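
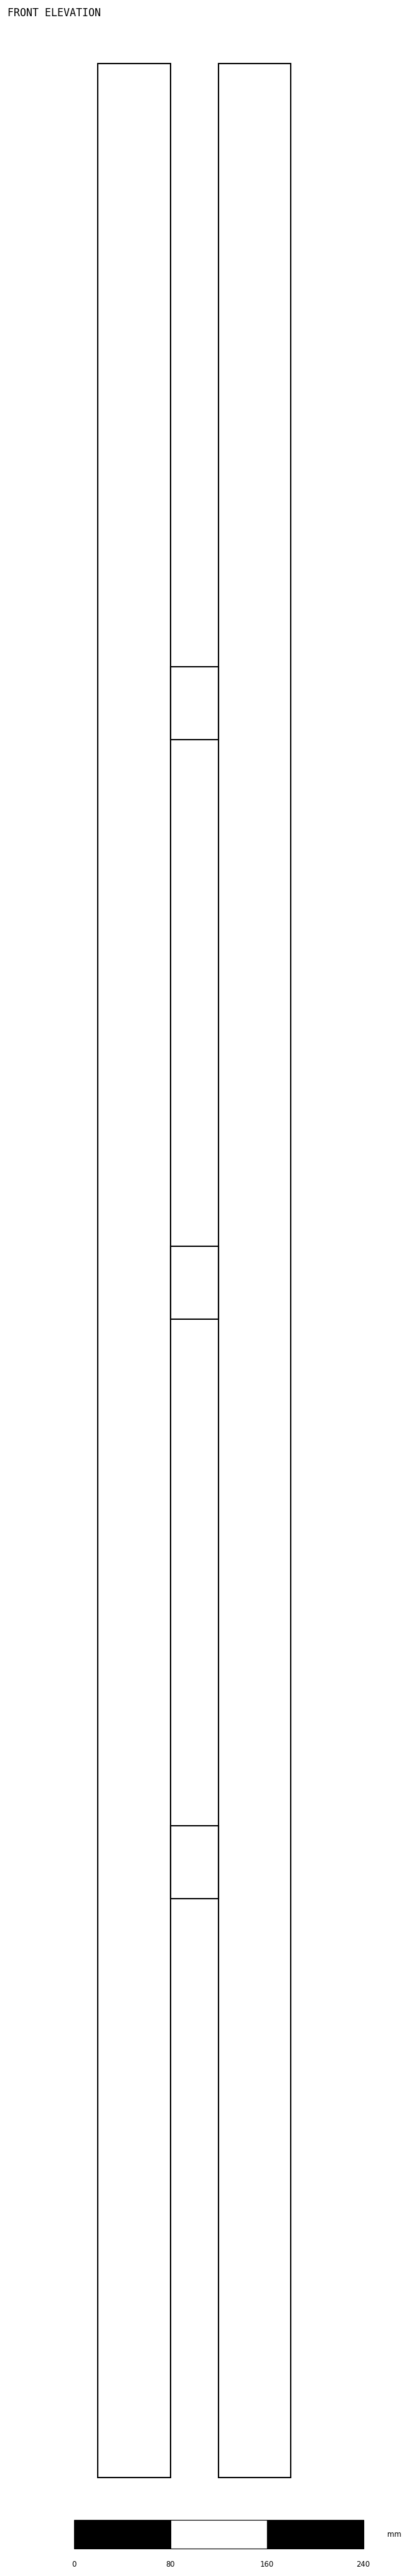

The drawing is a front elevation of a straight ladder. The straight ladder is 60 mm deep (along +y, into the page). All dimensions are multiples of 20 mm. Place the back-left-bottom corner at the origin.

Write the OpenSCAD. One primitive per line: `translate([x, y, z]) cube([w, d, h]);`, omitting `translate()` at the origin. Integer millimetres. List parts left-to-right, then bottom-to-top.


cube([60, 60, 2000]);
translate([60, 0, 480]) cube([40, 60, 60]);
translate([60, 0, 960]) cube([40, 60, 60]);
translate([60, 0, 1440]) cube([40, 60, 60]);
translate([100, 0, 0]) cube([60, 60, 2000]);


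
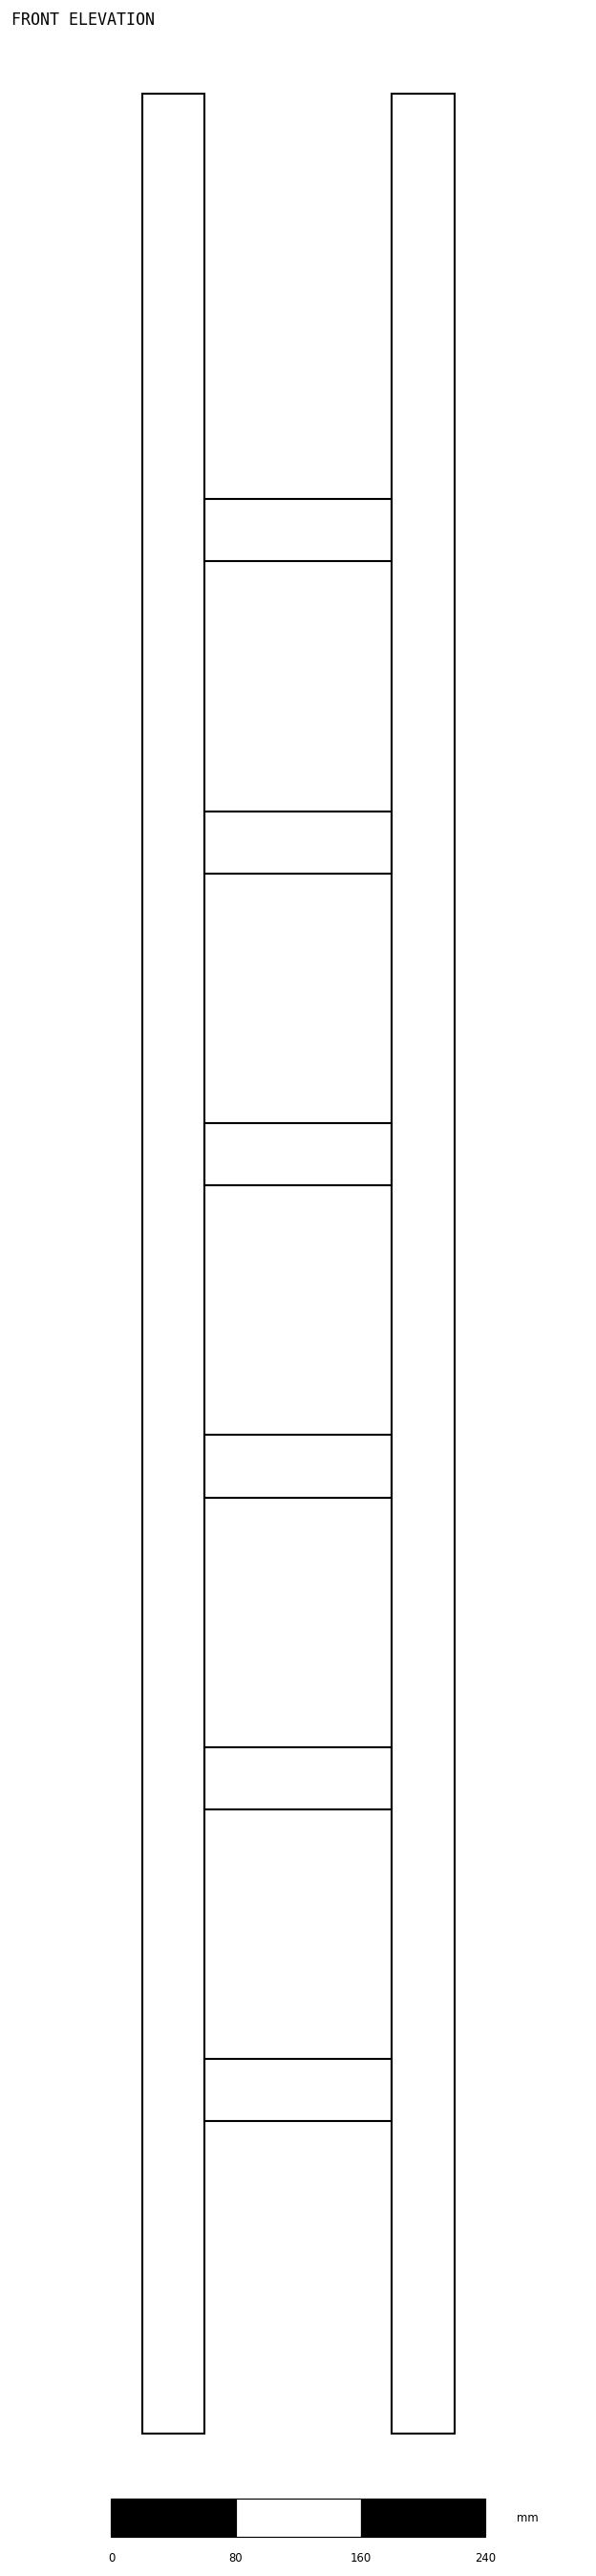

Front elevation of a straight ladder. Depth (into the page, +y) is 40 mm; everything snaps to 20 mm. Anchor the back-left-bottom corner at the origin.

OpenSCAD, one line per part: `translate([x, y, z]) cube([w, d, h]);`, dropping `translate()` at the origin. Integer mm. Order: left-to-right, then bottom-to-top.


cube([40, 40, 1500]);
translate([40, 0, 200]) cube([120, 40, 40]);
translate([40, 0, 400]) cube([120, 40, 40]);
translate([40, 0, 600]) cube([120, 40, 40]);
translate([40, 0, 800]) cube([120, 40, 40]);
translate([40, 0, 1000]) cube([120, 40, 40]);
translate([40, 0, 1200]) cube([120, 40, 40]);
translate([160, 0, 0]) cube([40, 40, 1500]);


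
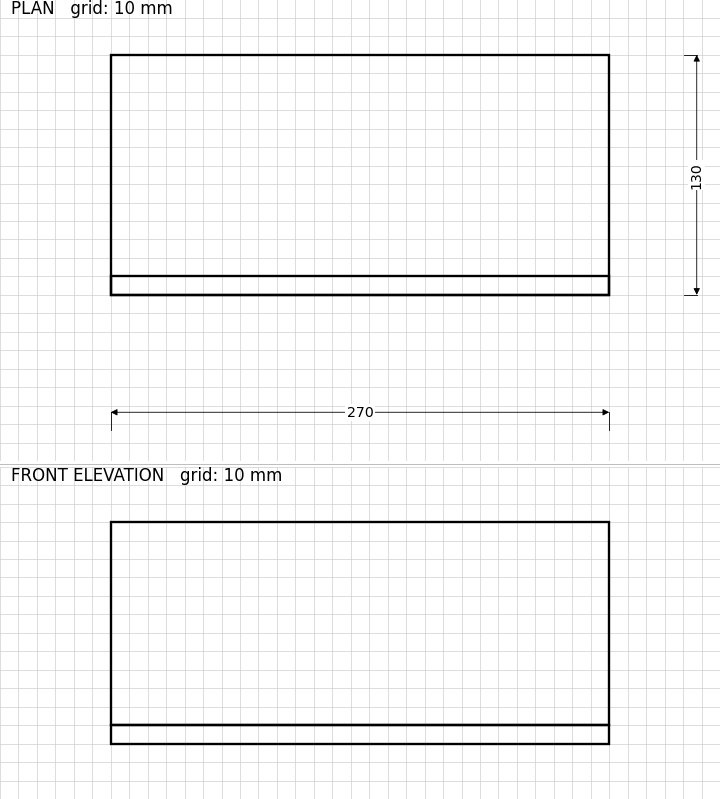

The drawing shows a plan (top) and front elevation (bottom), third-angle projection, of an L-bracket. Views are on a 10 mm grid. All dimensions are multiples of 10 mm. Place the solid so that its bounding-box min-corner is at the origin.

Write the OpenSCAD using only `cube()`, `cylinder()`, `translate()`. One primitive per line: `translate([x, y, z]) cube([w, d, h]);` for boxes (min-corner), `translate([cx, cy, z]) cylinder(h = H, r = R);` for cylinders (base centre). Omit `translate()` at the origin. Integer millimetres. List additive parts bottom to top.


cube([270, 130, 10]);
translate([0, 0, 10]) cube([270, 10, 110]);


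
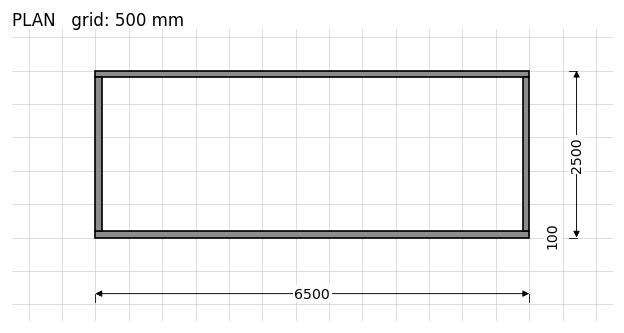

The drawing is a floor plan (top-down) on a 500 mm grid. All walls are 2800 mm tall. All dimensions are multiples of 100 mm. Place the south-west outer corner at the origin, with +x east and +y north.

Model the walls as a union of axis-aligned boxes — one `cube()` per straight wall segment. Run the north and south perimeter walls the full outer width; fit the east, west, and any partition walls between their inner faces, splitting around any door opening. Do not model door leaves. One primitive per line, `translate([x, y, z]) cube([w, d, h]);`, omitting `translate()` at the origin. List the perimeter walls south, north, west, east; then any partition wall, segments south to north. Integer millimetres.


cube([6500, 100, 2800]);
translate([0, 2400, 0]) cube([6500, 100, 2800]);
translate([0, 100, 0]) cube([100, 2300, 2800]);
translate([6400, 100, 0]) cube([100, 2300, 2800]);


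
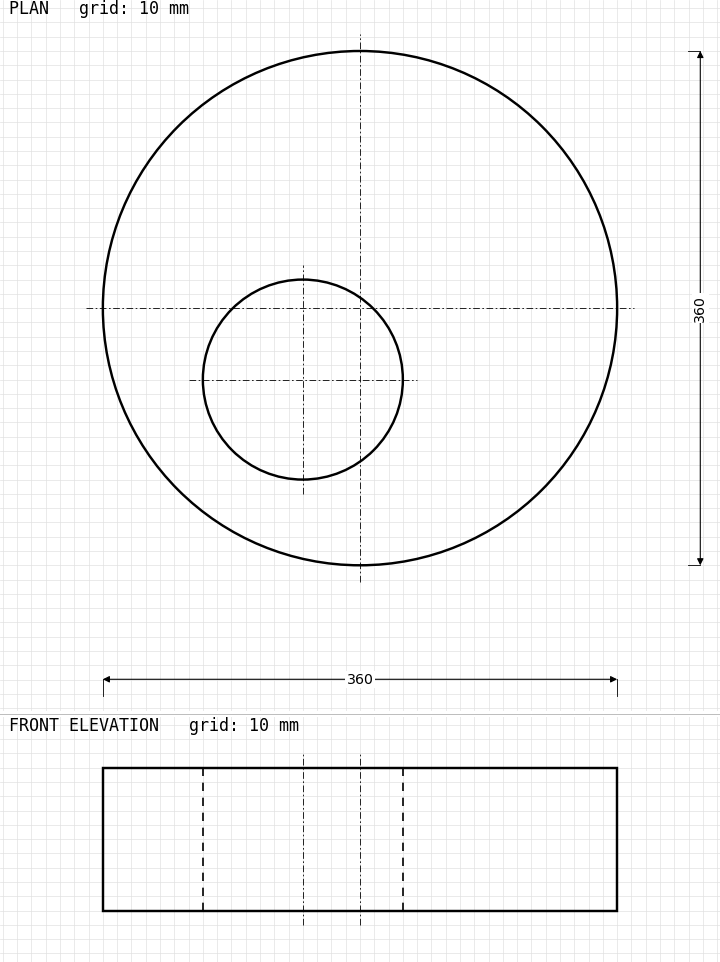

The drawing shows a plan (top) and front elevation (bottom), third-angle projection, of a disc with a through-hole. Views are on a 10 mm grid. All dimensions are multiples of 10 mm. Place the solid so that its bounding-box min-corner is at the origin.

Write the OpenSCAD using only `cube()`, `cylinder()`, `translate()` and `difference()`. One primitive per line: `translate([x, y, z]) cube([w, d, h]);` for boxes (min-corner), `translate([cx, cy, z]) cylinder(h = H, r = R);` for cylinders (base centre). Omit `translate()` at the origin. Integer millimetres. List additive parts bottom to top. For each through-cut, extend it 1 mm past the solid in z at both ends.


difference() {
  translate([180, 180, 0]) cylinder(h = 100, r = 180);
  translate([140, 130, -1]) cylinder(h = 102, r = 70);
}


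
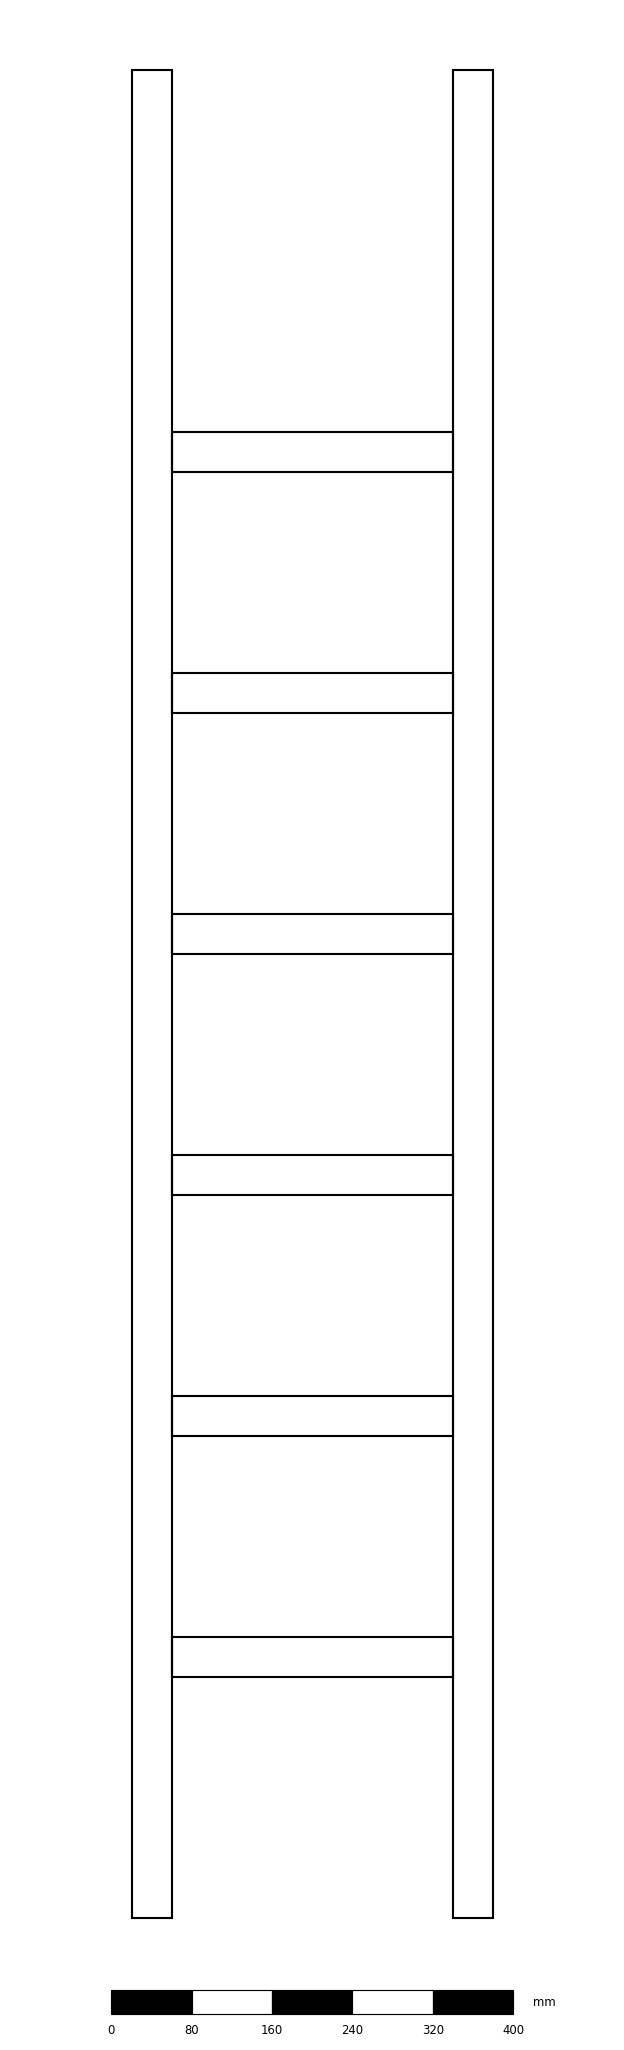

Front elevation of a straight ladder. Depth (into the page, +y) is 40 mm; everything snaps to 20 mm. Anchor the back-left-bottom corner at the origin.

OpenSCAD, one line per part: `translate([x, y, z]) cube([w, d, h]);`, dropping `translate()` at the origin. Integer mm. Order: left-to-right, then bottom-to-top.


cube([40, 40, 1840]);
translate([40, 0, 240]) cube([280, 40, 40]);
translate([40, 0, 480]) cube([280, 40, 40]);
translate([40, 0, 720]) cube([280, 40, 40]);
translate([40, 0, 960]) cube([280, 40, 40]);
translate([40, 0, 1200]) cube([280, 40, 40]);
translate([40, 0, 1440]) cube([280, 40, 40]);
translate([320, 0, 0]) cube([40, 40, 1840]);


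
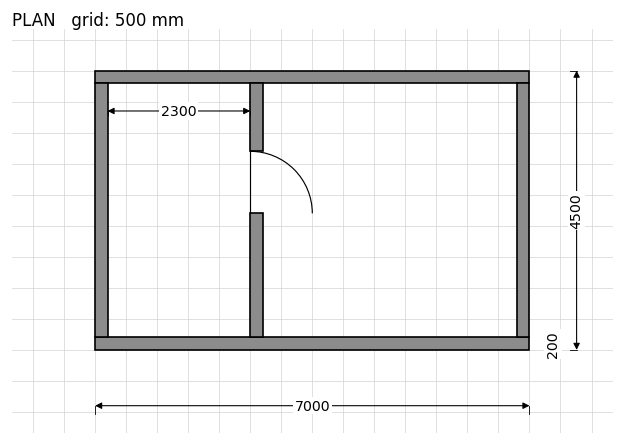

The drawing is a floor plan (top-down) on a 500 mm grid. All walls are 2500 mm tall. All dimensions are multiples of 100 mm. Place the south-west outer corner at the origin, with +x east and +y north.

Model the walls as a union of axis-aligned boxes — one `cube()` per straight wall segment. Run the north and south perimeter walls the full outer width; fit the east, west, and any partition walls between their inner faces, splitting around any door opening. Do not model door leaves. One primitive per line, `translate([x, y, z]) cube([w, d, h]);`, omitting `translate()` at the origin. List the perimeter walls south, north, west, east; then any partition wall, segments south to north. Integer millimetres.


cube([7000, 200, 2500]);
translate([0, 4300, 0]) cube([7000, 200, 2500]);
translate([0, 200, 0]) cube([200, 4100, 2500]);
translate([6800, 200, 0]) cube([200, 4100, 2500]);
translate([2500, 200, 0]) cube([200, 2000, 2500]);
translate([2500, 3200, 0]) cube([200, 1100, 2500]);


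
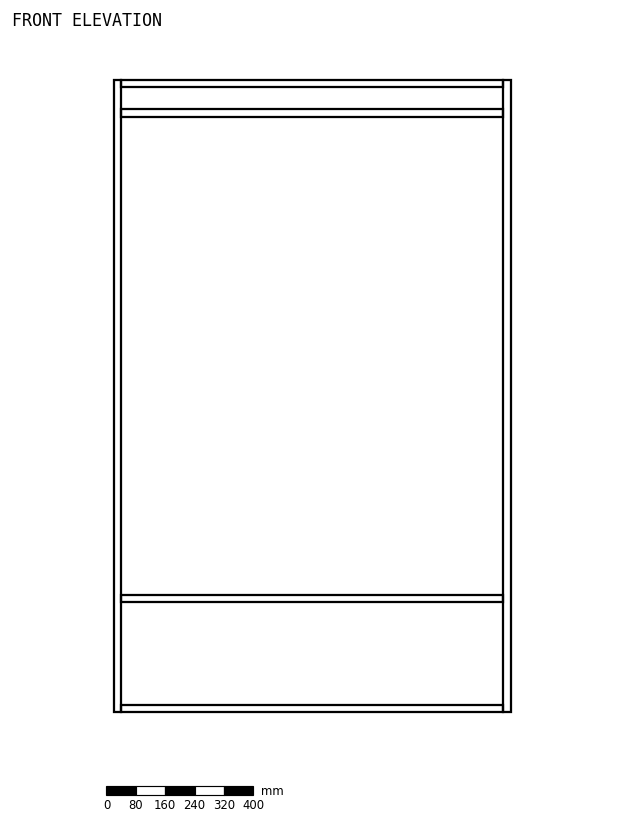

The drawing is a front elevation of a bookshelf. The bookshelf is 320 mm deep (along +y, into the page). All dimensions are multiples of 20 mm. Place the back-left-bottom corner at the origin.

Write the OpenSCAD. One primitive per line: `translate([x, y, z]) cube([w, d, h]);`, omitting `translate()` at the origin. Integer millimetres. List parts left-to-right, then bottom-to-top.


cube([20, 320, 1720]);
translate([20, 0, 0]) cube([1040, 320, 20]);
translate([20, 0, 300]) cube([1040, 320, 20]);
translate([20, 0, 1620]) cube([1040, 320, 20]);
translate([20, 0, 1700]) cube([1040, 320, 20]);
translate([1060, 0, 0]) cube([20, 320, 1720]);


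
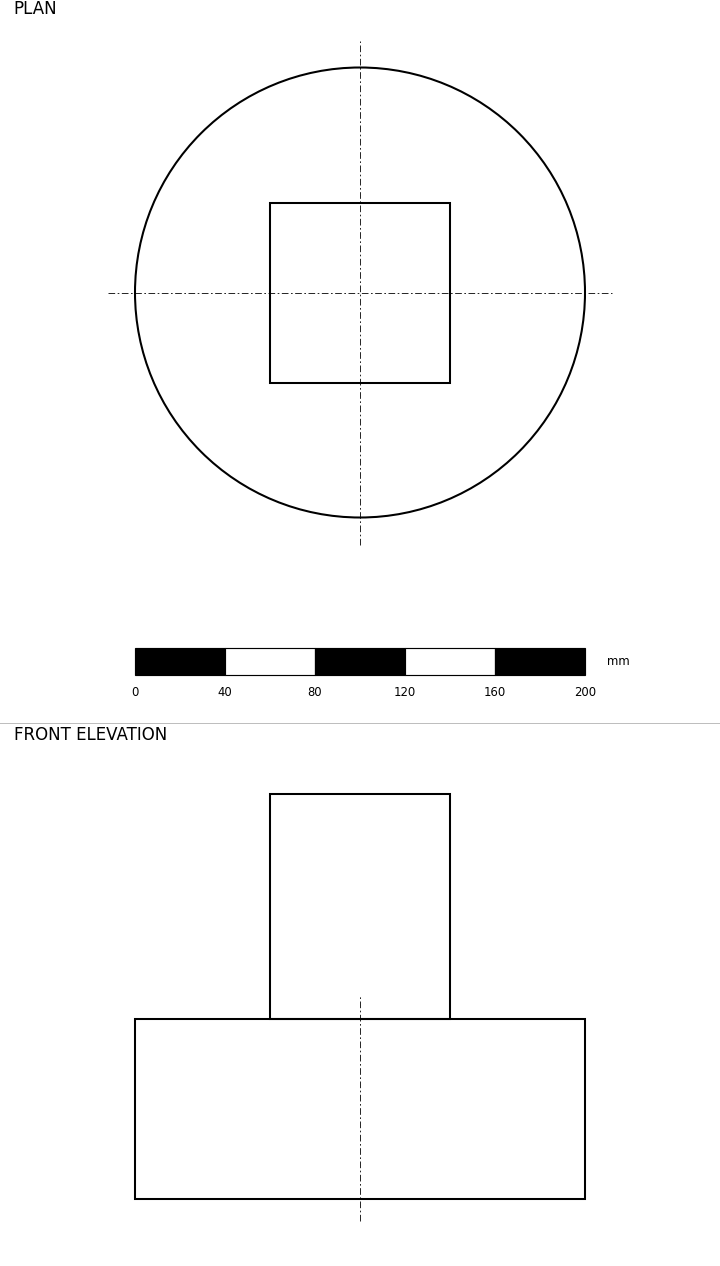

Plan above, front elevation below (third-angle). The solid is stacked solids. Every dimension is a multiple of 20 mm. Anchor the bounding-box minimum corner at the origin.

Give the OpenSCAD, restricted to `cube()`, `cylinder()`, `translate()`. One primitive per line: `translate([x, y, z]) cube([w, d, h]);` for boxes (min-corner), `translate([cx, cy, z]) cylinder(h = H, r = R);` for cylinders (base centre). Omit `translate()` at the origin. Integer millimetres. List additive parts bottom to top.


translate([100, 100, 0]) cylinder(h = 80, r = 100);
translate([60, 60, 80]) cube([80, 80, 100]);


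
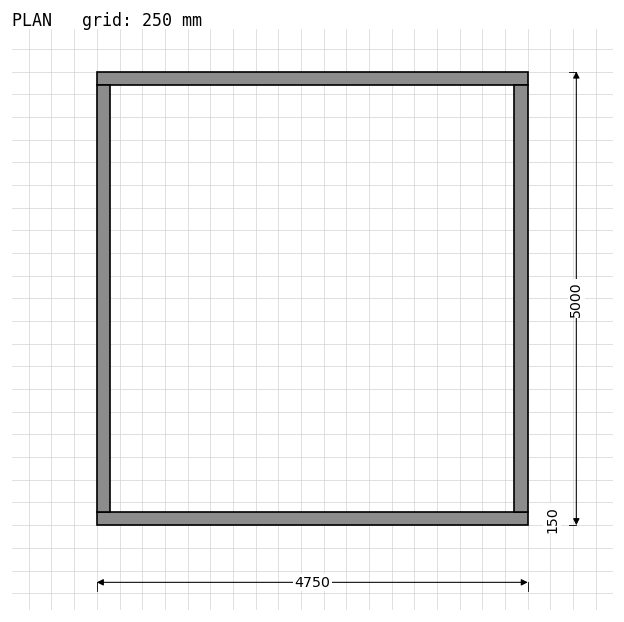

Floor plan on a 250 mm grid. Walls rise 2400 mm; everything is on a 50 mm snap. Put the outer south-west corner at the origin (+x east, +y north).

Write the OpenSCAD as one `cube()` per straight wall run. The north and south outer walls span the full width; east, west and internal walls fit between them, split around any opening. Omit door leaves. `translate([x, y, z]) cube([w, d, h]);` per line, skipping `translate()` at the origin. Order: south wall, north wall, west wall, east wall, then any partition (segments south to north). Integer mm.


cube([4750, 150, 2400]);
translate([0, 4850, 0]) cube([4750, 150, 2400]);
translate([0, 150, 0]) cube([150, 4700, 2400]);
translate([4600, 150, 0]) cube([150, 4700, 2400]);


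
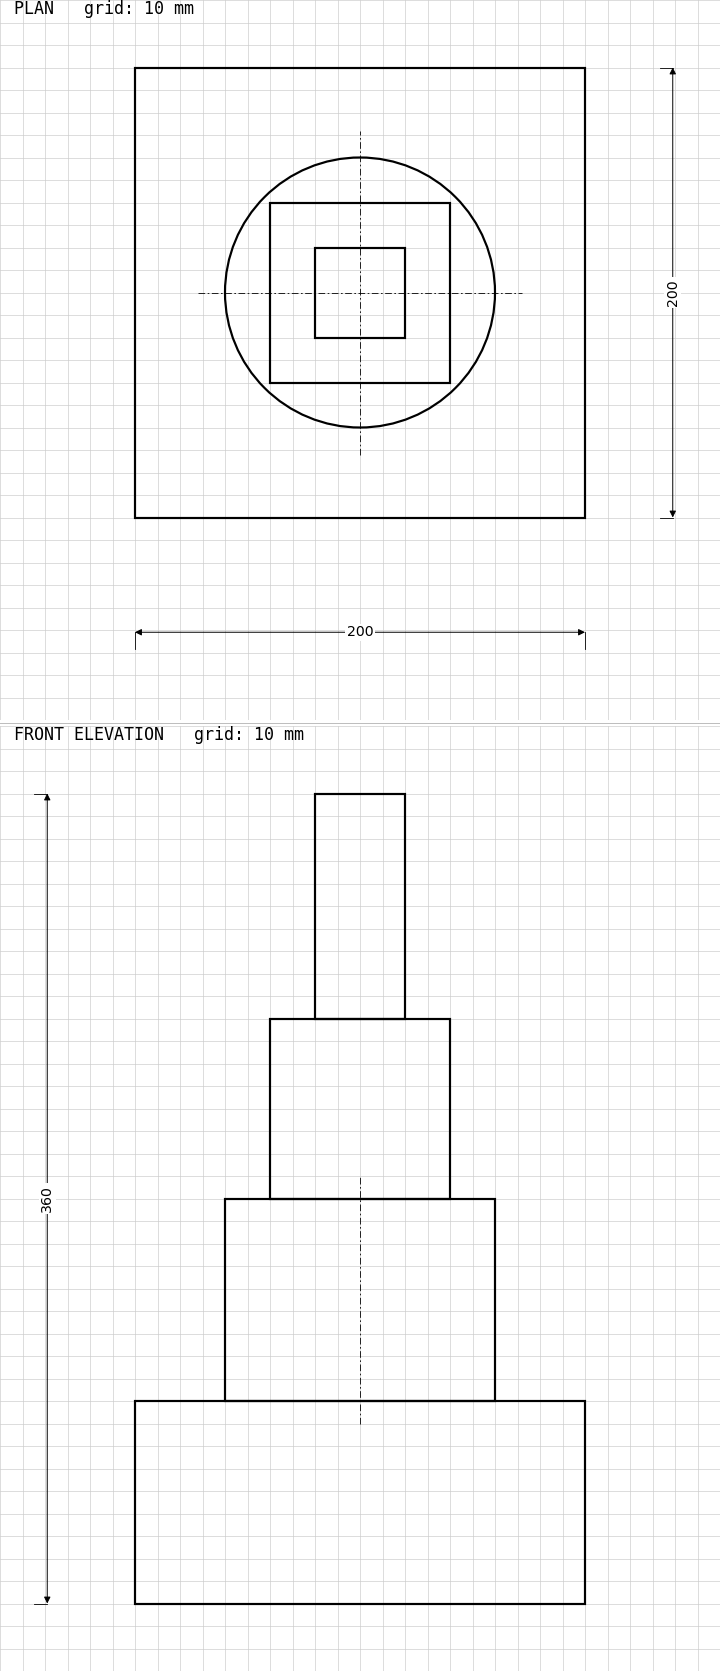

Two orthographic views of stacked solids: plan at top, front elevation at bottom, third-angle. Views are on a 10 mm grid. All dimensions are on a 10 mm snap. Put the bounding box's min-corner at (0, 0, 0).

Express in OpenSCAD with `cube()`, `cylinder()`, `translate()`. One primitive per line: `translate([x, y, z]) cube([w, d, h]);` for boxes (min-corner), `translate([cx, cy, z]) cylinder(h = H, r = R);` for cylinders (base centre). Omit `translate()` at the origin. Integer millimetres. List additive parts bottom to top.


cube([200, 200, 90]);
translate([100, 100, 90]) cylinder(h = 90, r = 60);
translate([60, 60, 180]) cube([80, 80, 80]);
translate([80, 80, 260]) cube([40, 40, 100]);


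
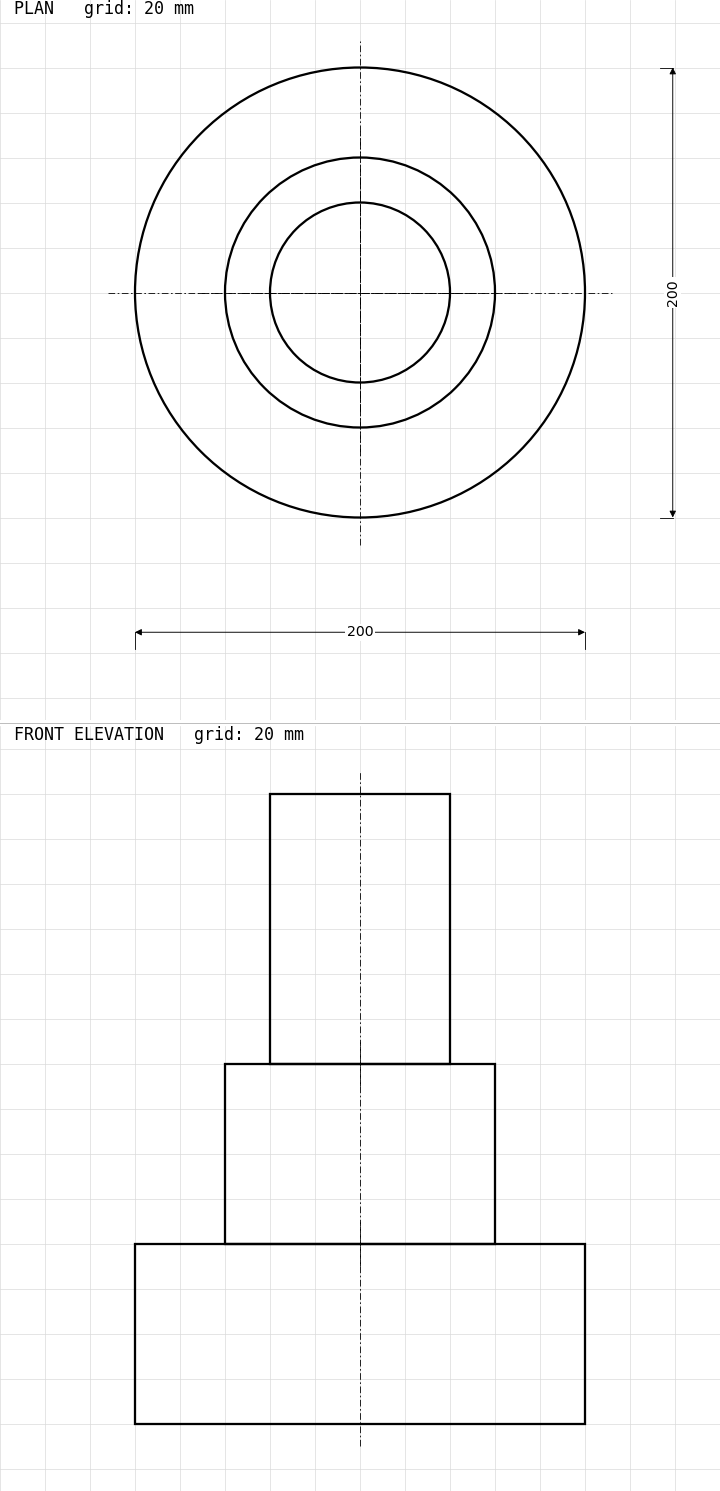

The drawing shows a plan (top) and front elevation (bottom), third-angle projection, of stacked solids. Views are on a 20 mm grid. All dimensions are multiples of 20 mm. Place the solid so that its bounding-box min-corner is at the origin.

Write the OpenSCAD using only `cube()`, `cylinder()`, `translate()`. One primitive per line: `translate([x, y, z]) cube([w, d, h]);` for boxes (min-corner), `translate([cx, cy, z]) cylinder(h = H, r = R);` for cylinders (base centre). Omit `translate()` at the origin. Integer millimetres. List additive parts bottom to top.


translate([100, 100, 0]) cylinder(h = 80, r = 100);
translate([100, 100, 80]) cylinder(h = 80, r = 60);
translate([100, 100, 160]) cylinder(h = 120, r = 40);


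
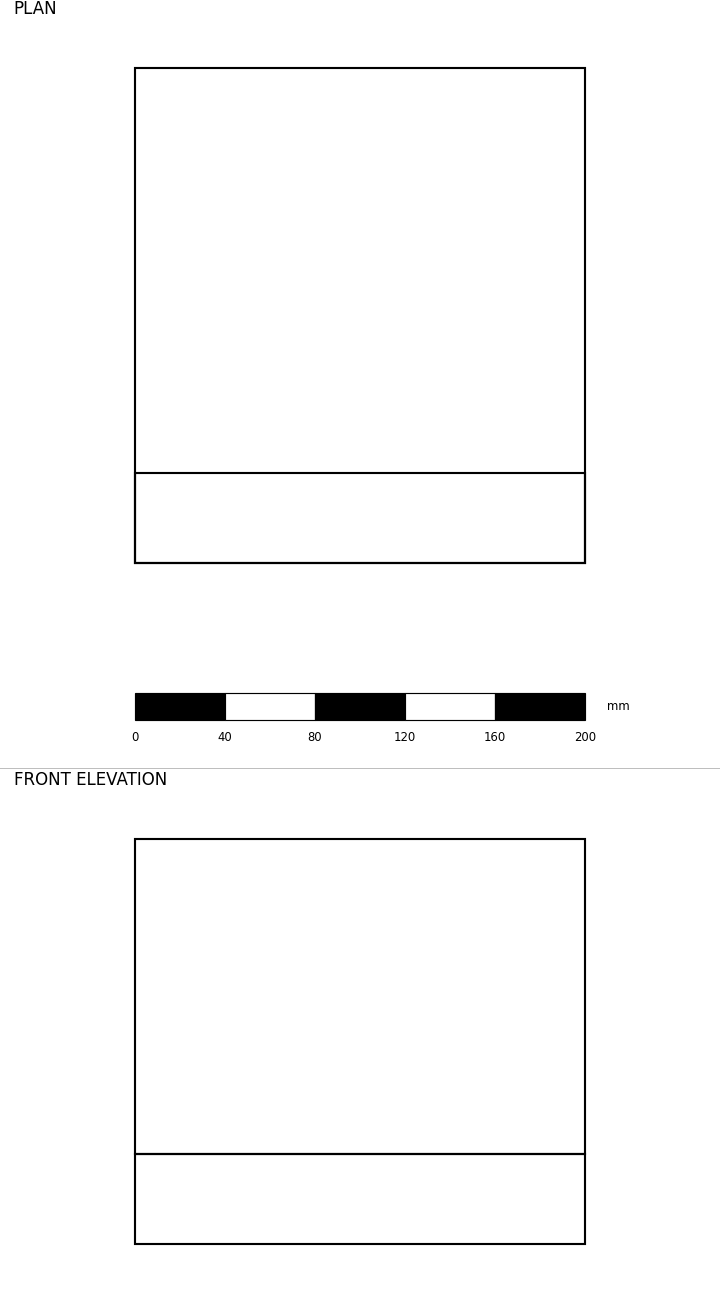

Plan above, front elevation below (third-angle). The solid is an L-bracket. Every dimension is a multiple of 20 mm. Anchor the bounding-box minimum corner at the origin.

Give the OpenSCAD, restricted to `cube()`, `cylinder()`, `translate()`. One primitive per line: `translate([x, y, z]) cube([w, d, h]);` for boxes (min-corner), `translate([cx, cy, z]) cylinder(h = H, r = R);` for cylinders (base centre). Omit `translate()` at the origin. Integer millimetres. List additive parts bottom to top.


cube([200, 220, 40]);
translate([0, 0, 40]) cube([200, 40, 140]);


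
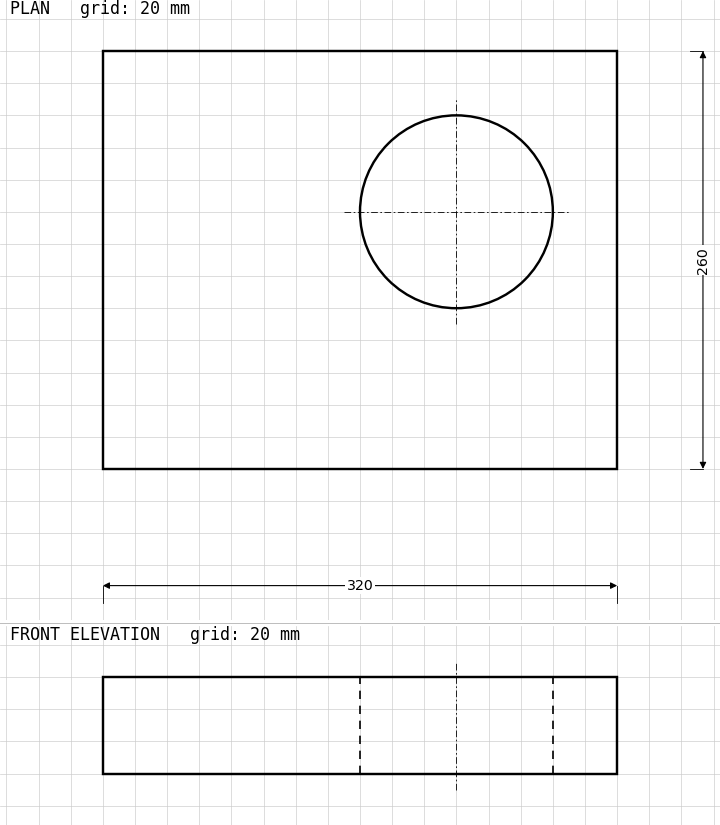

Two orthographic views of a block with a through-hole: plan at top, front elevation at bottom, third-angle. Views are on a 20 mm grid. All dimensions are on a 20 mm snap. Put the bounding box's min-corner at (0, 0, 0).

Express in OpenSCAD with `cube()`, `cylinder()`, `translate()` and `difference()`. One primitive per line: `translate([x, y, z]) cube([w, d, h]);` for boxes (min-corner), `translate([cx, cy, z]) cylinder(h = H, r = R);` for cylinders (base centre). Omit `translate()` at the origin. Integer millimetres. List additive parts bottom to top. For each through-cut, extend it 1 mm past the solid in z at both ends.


difference() {
  cube([320, 260, 60]);
  translate([220, 160, -1]) cylinder(h = 62, r = 60);
}


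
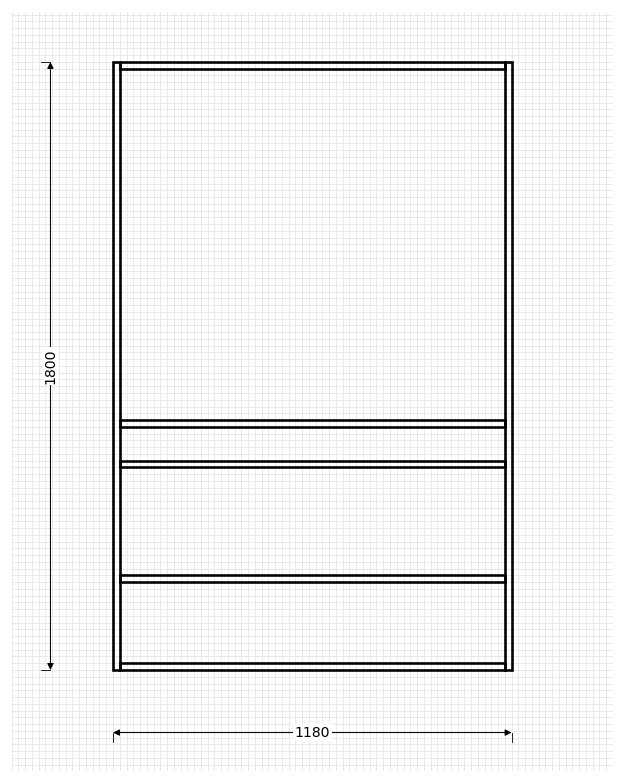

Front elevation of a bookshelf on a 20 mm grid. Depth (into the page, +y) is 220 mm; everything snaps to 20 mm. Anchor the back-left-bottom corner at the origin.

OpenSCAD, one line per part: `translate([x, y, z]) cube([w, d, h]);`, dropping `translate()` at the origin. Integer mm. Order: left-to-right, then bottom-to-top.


cube([20, 220, 1800]);
translate([20, 0, 0]) cube([1140, 220, 20]);
translate([20, 0, 260]) cube([1140, 220, 20]);
translate([20, 0, 600]) cube([1140, 220, 20]);
translate([20, 0, 720]) cube([1140, 220, 20]);
translate([20, 0, 1780]) cube([1140, 220, 20]);
translate([1160, 0, 0]) cube([20, 220, 1800]);


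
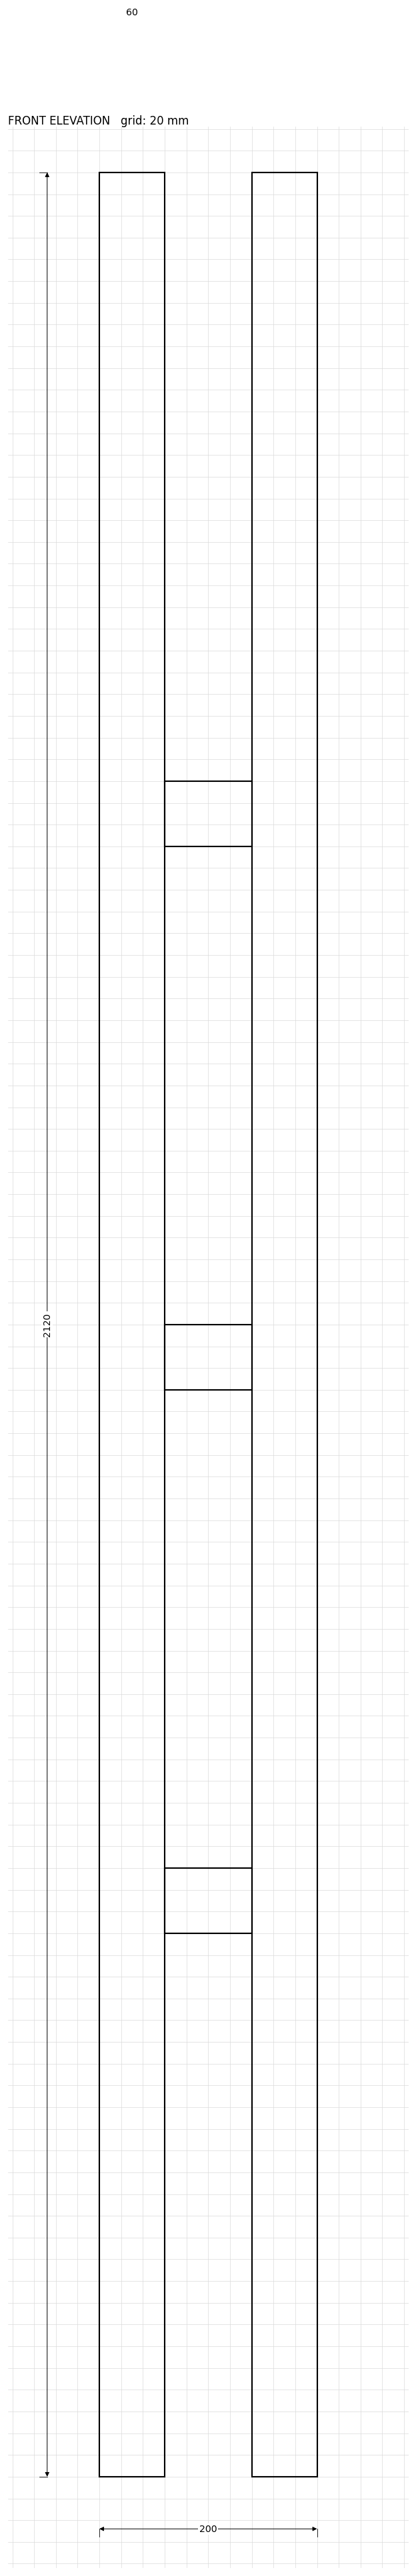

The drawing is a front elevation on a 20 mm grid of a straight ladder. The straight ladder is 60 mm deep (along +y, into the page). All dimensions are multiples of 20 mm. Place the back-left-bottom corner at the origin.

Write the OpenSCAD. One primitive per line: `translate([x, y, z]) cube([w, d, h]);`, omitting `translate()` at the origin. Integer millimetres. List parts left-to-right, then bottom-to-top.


cube([60, 60, 2120]);
translate([60, 0, 500]) cube([80, 60, 60]);
translate([60, 0, 1000]) cube([80, 60, 60]);
translate([60, 0, 1500]) cube([80, 60, 60]);
translate([140, 0, 0]) cube([60, 60, 2120]);


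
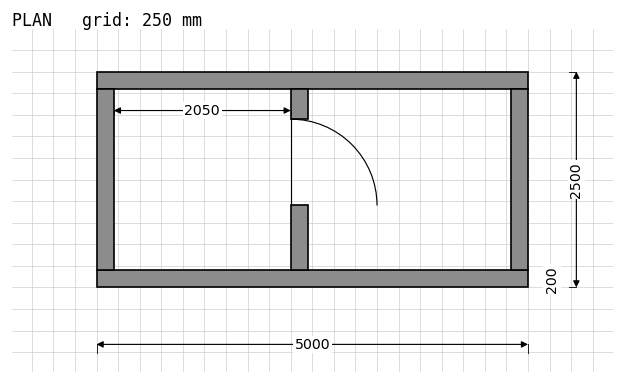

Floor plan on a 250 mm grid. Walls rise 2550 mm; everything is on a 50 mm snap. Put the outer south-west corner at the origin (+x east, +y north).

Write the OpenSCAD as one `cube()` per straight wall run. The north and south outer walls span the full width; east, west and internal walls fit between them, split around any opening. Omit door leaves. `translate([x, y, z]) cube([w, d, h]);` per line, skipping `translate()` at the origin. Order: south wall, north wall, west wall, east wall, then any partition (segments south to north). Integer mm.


cube([5000, 200, 2550]);
translate([0, 2300, 0]) cube([5000, 200, 2550]);
translate([0, 200, 0]) cube([200, 2100, 2550]);
translate([4800, 200, 0]) cube([200, 2100, 2550]);
translate([2250, 200, 0]) cube([200, 750, 2550]);
translate([2250, 1950, 0]) cube([200, 350, 2550]);


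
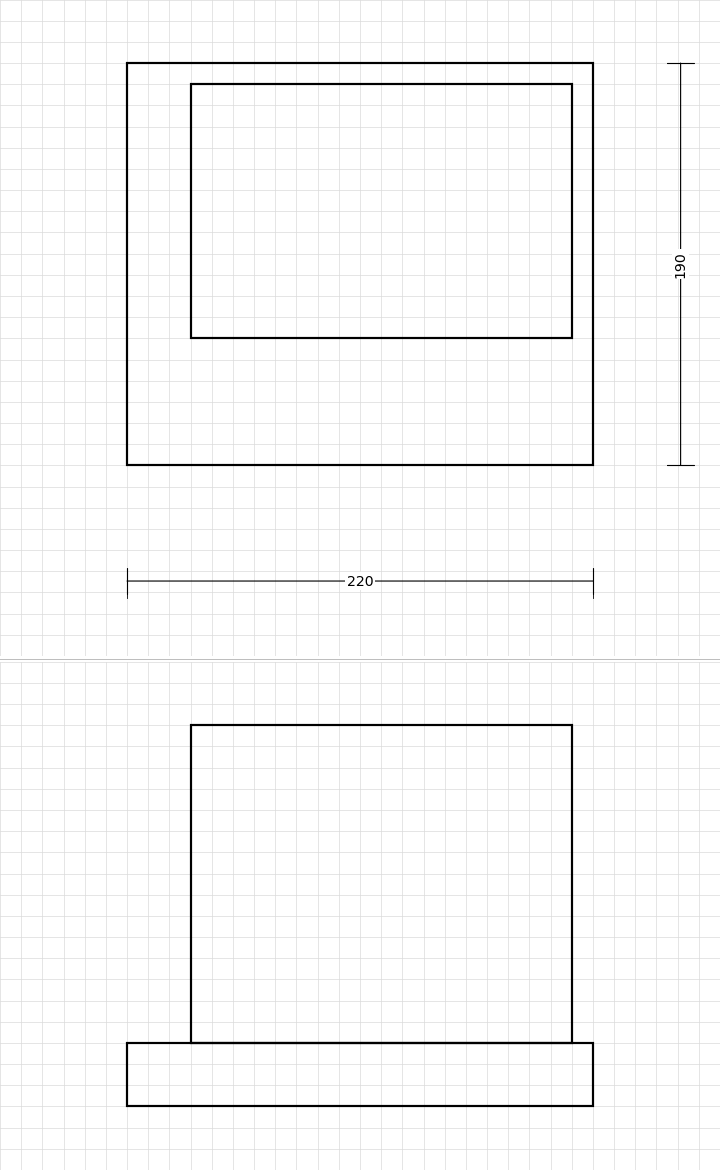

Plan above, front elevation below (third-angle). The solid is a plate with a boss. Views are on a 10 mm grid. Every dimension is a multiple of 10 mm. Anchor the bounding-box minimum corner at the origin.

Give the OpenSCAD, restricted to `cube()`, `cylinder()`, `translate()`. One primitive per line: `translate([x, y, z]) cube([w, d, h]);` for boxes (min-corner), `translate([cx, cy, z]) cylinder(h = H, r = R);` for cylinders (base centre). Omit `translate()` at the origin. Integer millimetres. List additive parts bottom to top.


cube([220, 190, 30]);
translate([30, 60, 30]) cube([180, 120, 150]);


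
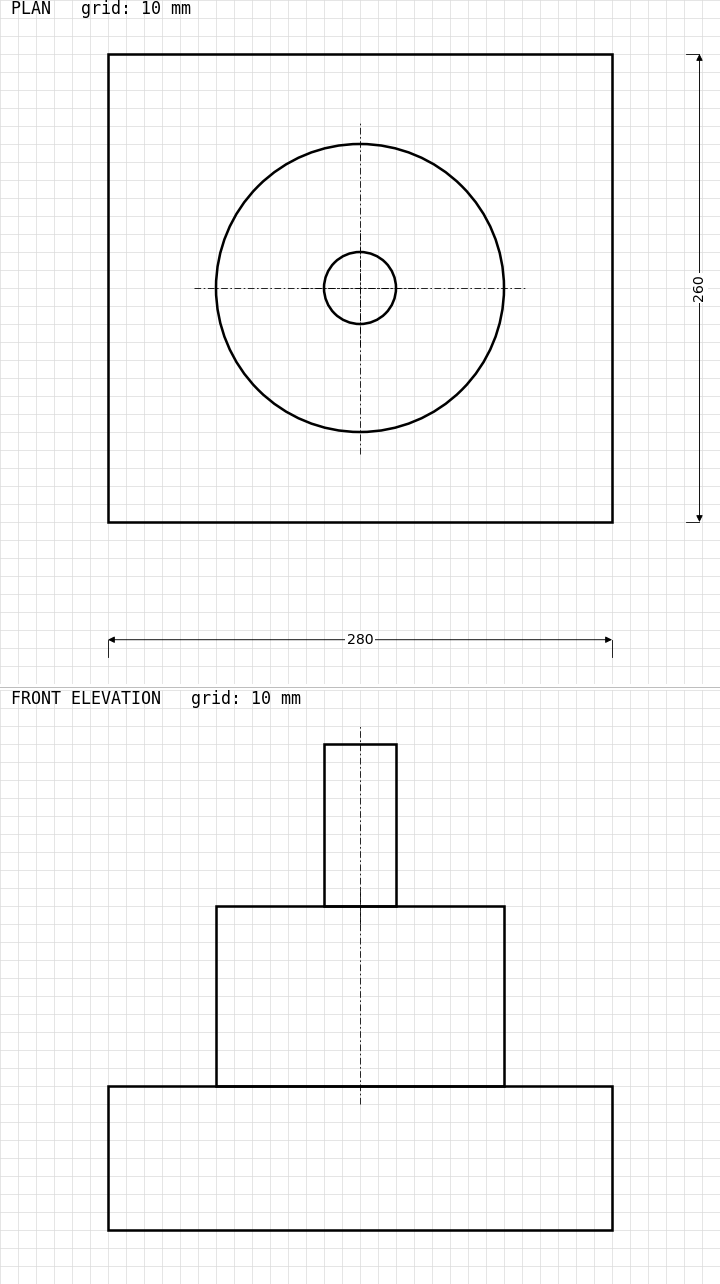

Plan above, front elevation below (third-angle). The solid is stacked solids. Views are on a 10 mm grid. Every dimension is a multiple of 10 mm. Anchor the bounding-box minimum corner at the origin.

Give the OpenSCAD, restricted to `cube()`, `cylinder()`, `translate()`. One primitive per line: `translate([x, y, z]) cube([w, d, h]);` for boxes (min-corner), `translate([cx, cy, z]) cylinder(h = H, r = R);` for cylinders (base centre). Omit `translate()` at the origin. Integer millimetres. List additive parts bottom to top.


cube([280, 260, 80]);
translate([140, 130, 80]) cylinder(h = 100, r = 80);
translate([140, 130, 180]) cylinder(h = 90, r = 20);


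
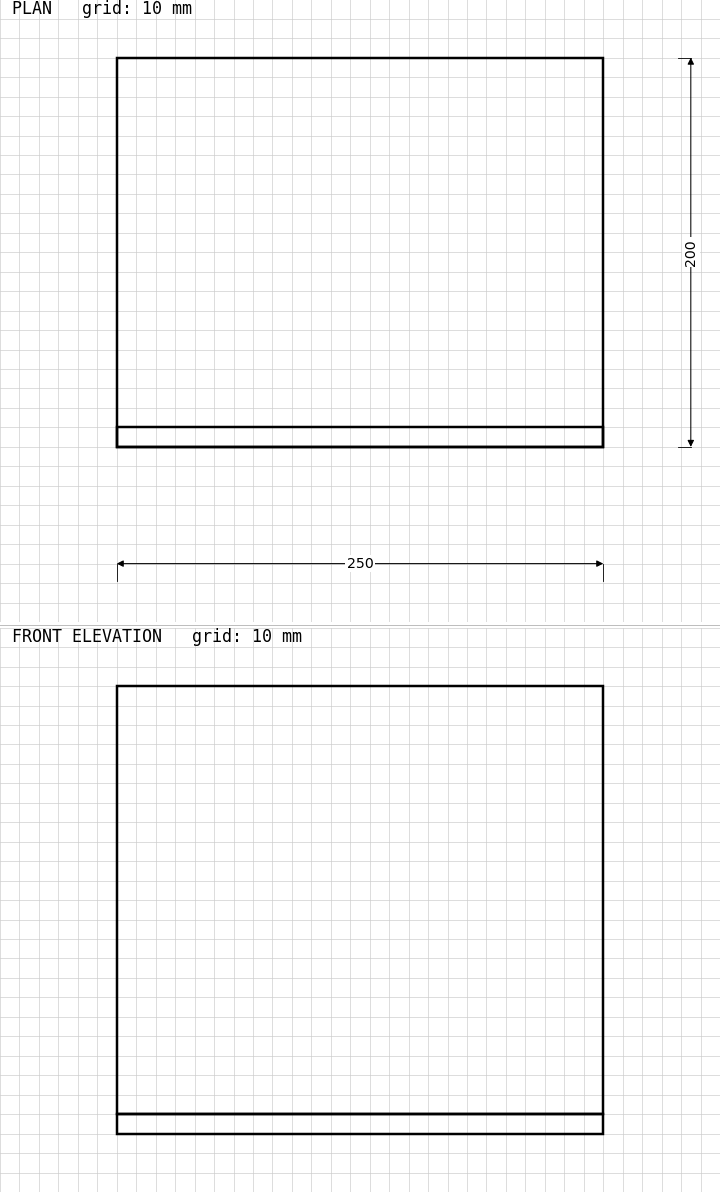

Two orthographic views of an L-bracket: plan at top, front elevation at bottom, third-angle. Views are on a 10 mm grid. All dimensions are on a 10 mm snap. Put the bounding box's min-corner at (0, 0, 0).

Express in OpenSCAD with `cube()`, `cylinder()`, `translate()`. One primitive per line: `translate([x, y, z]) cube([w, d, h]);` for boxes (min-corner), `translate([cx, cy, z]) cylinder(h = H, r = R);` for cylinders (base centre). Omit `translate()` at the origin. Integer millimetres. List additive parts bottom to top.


cube([250, 200, 10]);
translate([0, 0, 10]) cube([250, 10, 220]);


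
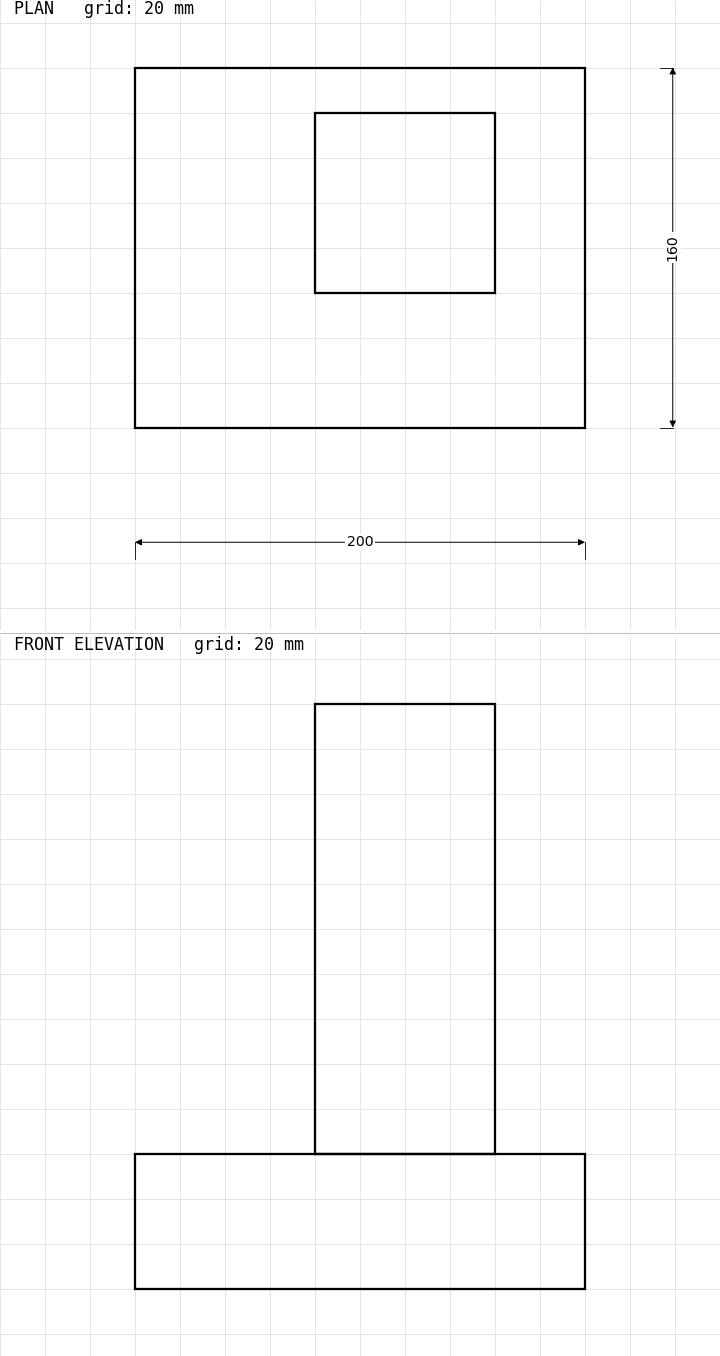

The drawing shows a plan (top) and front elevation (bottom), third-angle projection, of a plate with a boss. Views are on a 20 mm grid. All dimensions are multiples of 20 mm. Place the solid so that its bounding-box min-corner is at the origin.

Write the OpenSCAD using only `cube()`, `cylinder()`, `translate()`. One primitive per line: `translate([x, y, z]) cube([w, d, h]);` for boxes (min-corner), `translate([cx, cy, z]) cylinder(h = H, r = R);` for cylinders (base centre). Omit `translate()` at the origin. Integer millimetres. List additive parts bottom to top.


cube([200, 160, 60]);
translate([80, 60, 60]) cube([80, 80, 200]);


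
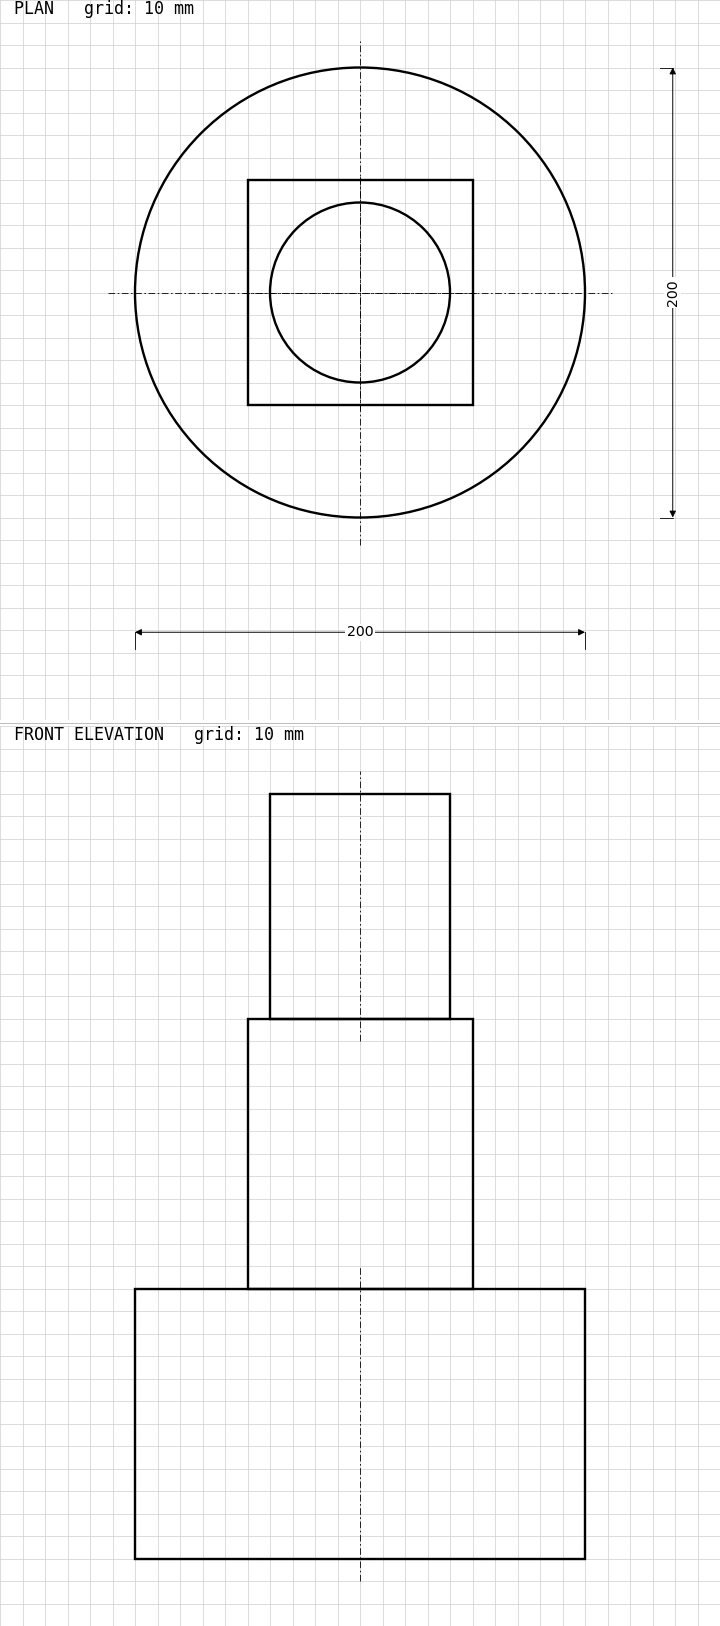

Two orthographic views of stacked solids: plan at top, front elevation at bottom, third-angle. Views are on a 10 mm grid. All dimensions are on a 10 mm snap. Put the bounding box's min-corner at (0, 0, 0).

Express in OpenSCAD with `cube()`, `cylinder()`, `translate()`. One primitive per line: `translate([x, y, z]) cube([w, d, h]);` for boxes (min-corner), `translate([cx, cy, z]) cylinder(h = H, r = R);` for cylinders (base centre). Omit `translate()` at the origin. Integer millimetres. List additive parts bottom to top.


translate([100, 100, 0]) cylinder(h = 120, r = 100);
translate([50, 50, 120]) cube([100, 100, 120]);
translate([100, 100, 240]) cylinder(h = 100, r = 40);


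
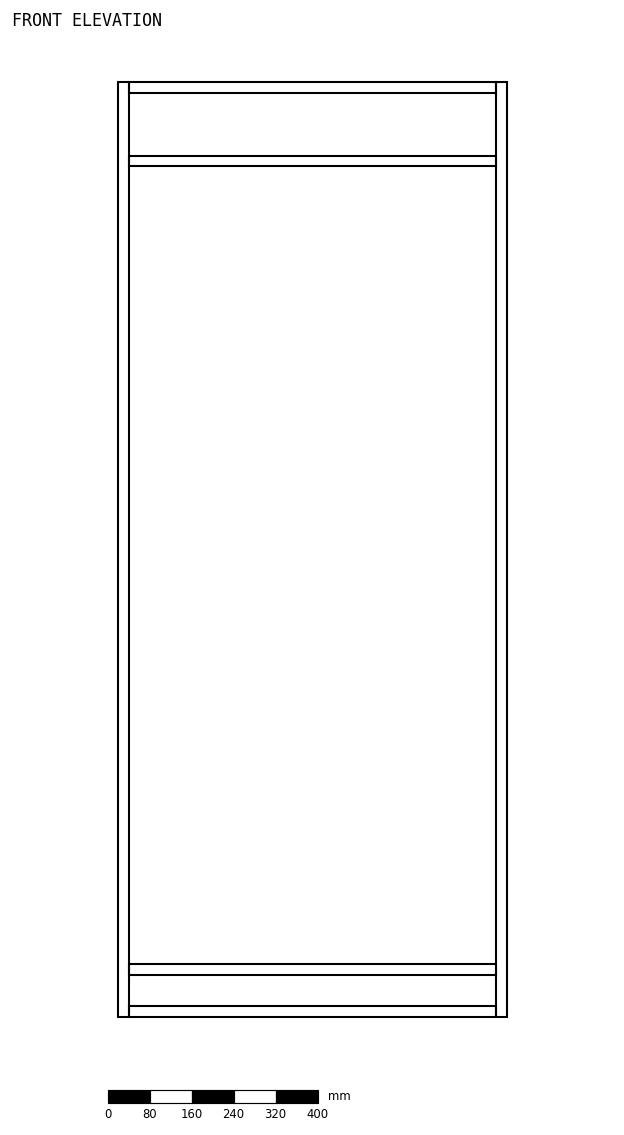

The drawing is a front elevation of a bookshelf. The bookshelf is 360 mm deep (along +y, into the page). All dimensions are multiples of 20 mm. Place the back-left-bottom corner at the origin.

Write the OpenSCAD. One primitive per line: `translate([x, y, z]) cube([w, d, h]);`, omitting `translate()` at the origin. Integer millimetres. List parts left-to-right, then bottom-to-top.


cube([20, 360, 1780]);
translate([20, 0, 0]) cube([700, 360, 20]);
translate([20, 0, 80]) cube([700, 360, 20]);
translate([20, 0, 1620]) cube([700, 360, 20]);
translate([20, 0, 1760]) cube([700, 360, 20]);
translate([720, 0, 0]) cube([20, 360, 1780]);


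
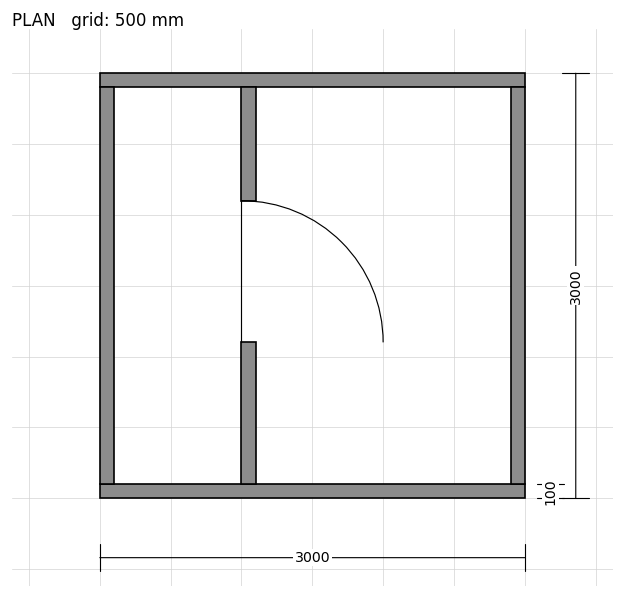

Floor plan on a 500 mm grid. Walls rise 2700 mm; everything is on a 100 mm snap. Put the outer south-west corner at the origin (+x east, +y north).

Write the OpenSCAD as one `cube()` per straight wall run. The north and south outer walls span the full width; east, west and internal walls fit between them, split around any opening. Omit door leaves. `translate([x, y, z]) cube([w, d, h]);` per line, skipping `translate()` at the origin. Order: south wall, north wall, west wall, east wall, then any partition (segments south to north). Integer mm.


cube([3000, 100, 2700]);
translate([0, 2900, 0]) cube([3000, 100, 2700]);
translate([0, 100, 0]) cube([100, 2800, 2700]);
translate([2900, 100, 0]) cube([100, 2800, 2700]);
translate([1000, 100, 0]) cube([100, 1000, 2700]);
translate([1000, 2100, 0]) cube([100, 800, 2700]);


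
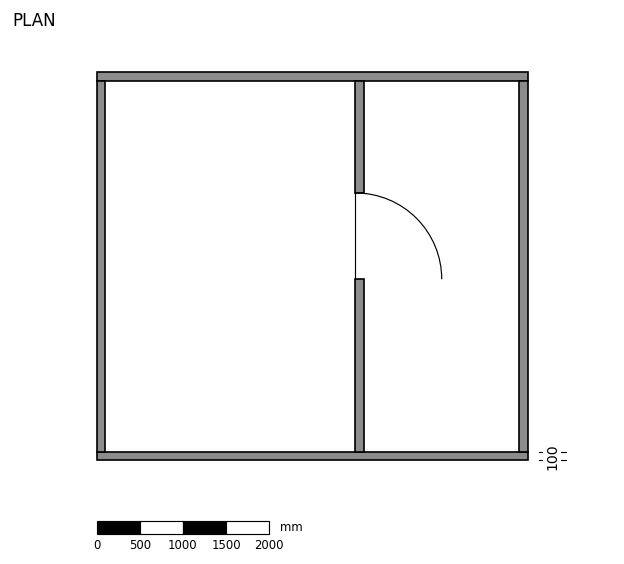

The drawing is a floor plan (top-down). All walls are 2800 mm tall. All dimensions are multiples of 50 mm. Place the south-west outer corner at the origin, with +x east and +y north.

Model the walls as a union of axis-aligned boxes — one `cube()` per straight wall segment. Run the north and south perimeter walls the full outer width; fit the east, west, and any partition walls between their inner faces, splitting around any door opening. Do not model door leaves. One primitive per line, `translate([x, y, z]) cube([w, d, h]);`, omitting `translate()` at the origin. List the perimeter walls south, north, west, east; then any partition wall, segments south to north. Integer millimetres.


cube([5000, 100, 2800]);
translate([0, 4400, 0]) cube([5000, 100, 2800]);
translate([0, 100, 0]) cube([100, 4300, 2800]);
translate([4900, 100, 0]) cube([100, 4300, 2800]);
translate([3000, 100, 0]) cube([100, 2000, 2800]);
translate([3000, 3100, 0]) cube([100, 1300, 2800]);


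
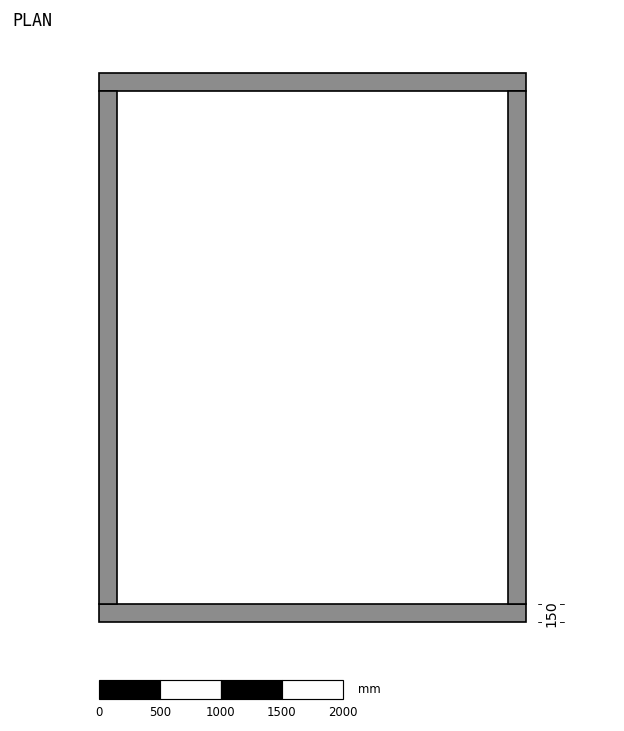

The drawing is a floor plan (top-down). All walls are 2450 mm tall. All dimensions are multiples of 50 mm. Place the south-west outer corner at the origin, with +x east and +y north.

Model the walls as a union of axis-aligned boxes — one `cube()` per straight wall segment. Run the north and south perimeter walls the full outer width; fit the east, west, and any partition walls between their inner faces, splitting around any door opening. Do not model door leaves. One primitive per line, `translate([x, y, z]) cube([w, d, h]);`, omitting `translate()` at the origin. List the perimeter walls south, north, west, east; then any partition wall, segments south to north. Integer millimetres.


cube([3500, 150, 2450]);
translate([0, 4350, 0]) cube([3500, 150, 2450]);
translate([0, 150, 0]) cube([150, 4200, 2450]);
translate([3350, 150, 0]) cube([150, 4200, 2450]);


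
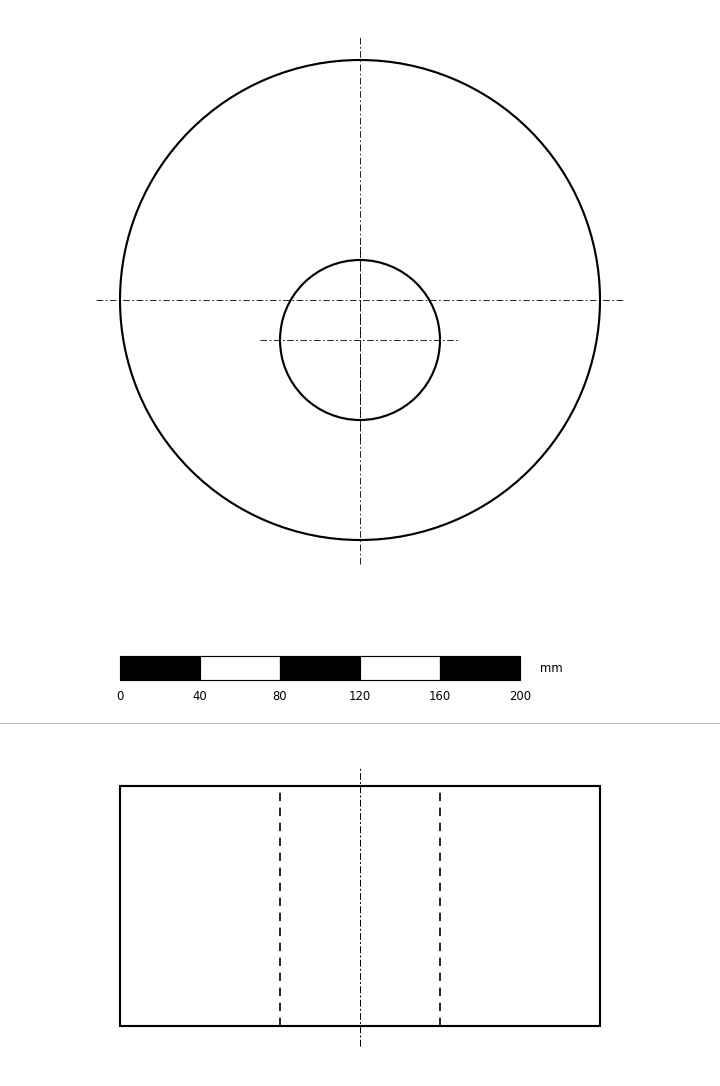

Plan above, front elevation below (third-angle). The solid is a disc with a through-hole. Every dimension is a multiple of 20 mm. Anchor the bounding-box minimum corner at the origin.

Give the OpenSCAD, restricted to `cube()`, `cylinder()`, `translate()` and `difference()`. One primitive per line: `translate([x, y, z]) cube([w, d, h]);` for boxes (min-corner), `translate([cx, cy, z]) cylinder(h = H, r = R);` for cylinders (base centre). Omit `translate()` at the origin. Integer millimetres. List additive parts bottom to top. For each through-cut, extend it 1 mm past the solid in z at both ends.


difference() {
  translate([120, 120, 0]) cylinder(h = 120, r = 120);
  translate([120, 100, -1]) cylinder(h = 122, r = 40);
}


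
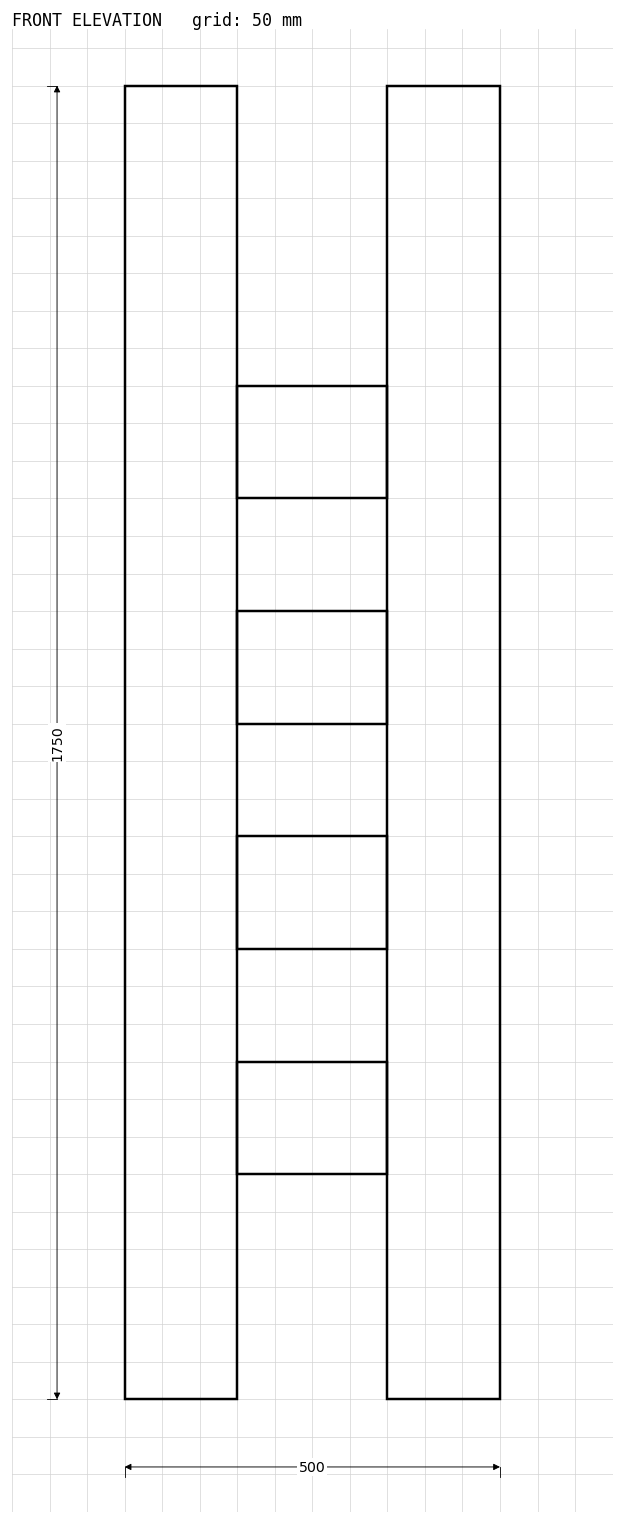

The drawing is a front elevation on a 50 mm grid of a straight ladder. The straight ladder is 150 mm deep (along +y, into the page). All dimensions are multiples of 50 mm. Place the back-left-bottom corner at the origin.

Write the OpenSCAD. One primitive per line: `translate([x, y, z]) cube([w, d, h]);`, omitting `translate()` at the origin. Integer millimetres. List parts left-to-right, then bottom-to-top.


cube([150, 150, 1750]);
translate([150, 0, 300]) cube([200, 150, 150]);
translate([150, 0, 600]) cube([200, 150, 150]);
translate([150, 0, 900]) cube([200, 150, 150]);
translate([150, 0, 1200]) cube([200, 150, 150]);
translate([350, 0, 0]) cube([150, 150, 1750]);


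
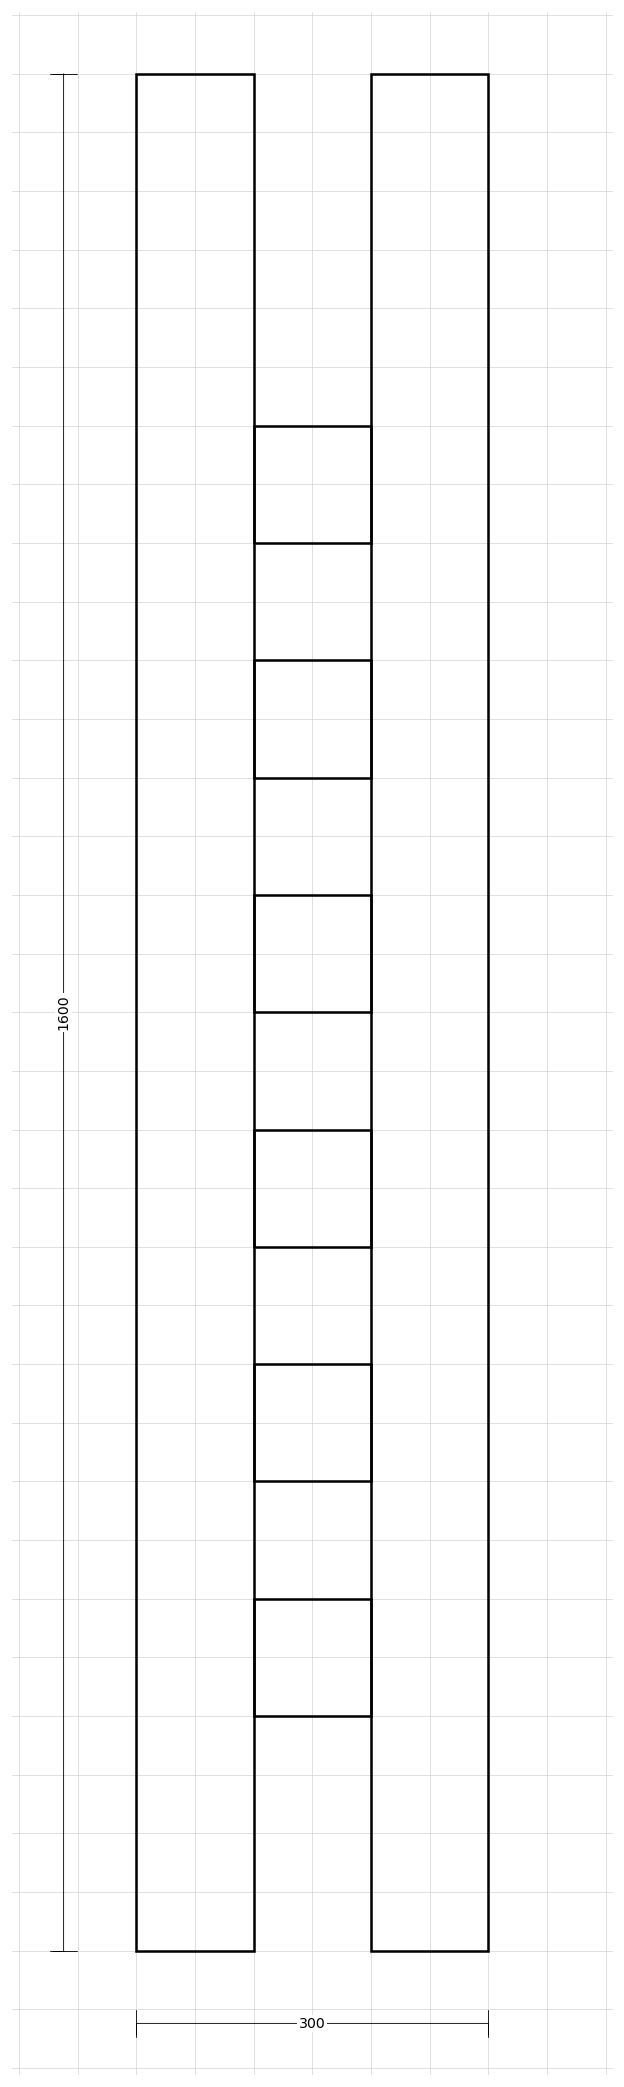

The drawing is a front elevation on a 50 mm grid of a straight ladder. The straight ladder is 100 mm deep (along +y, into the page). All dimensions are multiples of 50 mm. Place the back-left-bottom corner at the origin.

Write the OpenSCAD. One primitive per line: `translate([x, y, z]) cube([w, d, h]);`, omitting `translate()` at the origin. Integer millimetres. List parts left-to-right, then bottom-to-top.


cube([100, 100, 1600]);
translate([100, 0, 200]) cube([100, 100, 100]);
translate([100, 0, 400]) cube([100, 100, 100]);
translate([100, 0, 600]) cube([100, 100, 100]);
translate([100, 0, 800]) cube([100, 100, 100]);
translate([100, 0, 1000]) cube([100, 100, 100]);
translate([100, 0, 1200]) cube([100, 100, 100]);
translate([200, 0, 0]) cube([100, 100, 1600]);


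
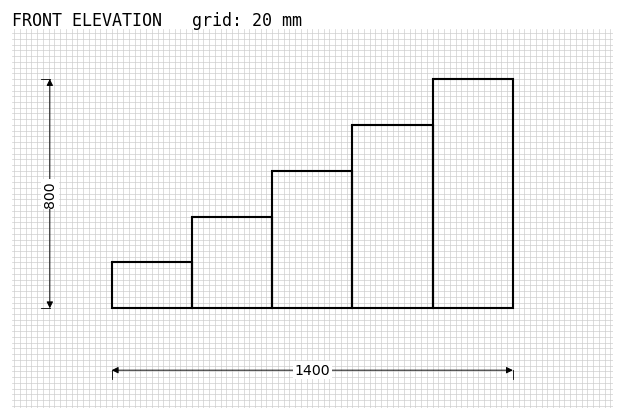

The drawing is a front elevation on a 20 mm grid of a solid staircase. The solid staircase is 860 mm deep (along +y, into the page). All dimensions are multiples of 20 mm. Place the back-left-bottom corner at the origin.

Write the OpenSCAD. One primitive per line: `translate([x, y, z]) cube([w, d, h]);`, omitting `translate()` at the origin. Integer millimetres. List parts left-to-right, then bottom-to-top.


cube([280, 860, 160]);
translate([280, 0, 0]) cube([280, 860, 320]);
translate([560, 0, 0]) cube([280, 860, 480]);
translate([840, 0, 0]) cube([280, 860, 640]);
translate([1120, 0, 0]) cube([280, 860, 800]);


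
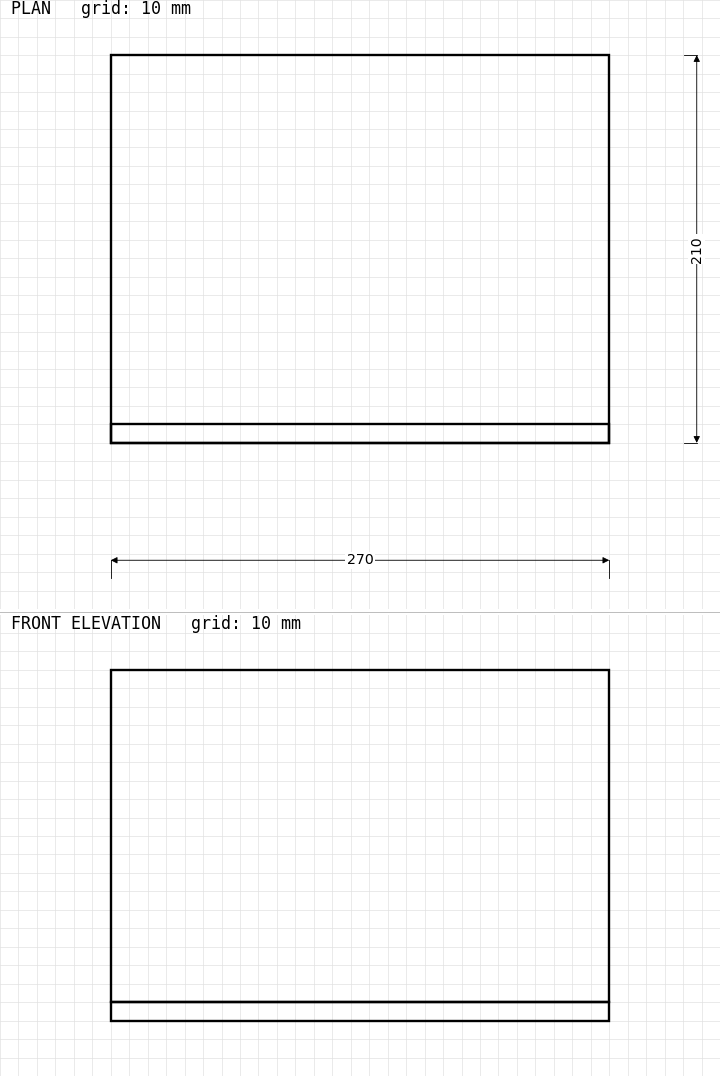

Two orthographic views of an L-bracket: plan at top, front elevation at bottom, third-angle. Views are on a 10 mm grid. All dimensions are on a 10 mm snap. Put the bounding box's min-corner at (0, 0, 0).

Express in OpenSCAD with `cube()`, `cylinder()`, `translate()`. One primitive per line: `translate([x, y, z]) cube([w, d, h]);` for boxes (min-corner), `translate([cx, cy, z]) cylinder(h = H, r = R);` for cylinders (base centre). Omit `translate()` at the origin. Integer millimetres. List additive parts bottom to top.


cube([270, 210, 10]);
translate([0, 0, 10]) cube([270, 10, 180]);
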